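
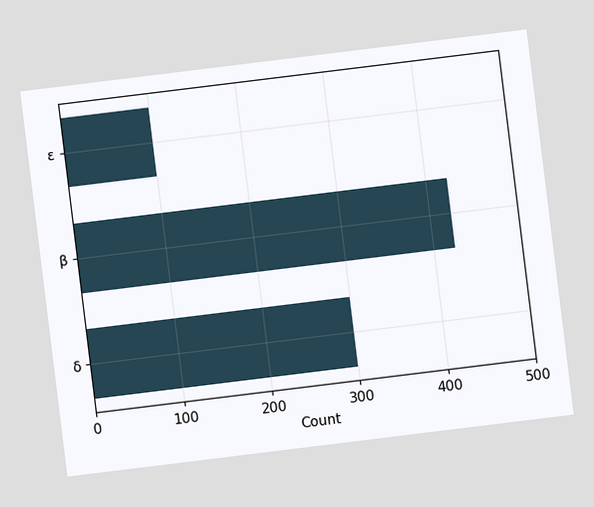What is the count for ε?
The chart is tilted about 7° counter-clockwise. Reading along the chart's x-axis, the ε bar reaches 100.

100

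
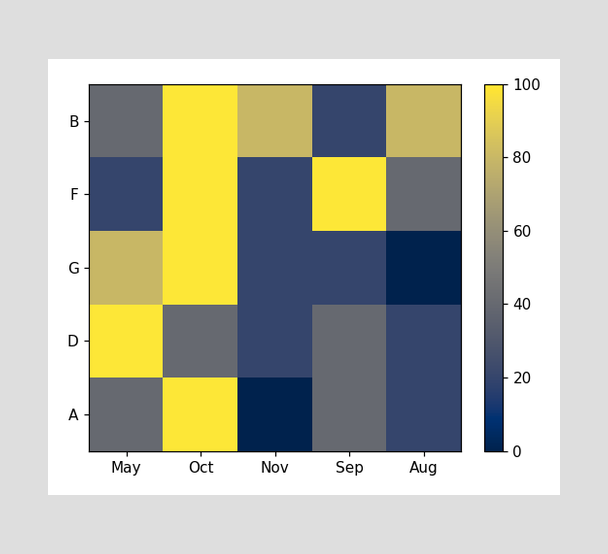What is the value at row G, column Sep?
Matching cell (G, Sep) against the colorbar gives 20.

20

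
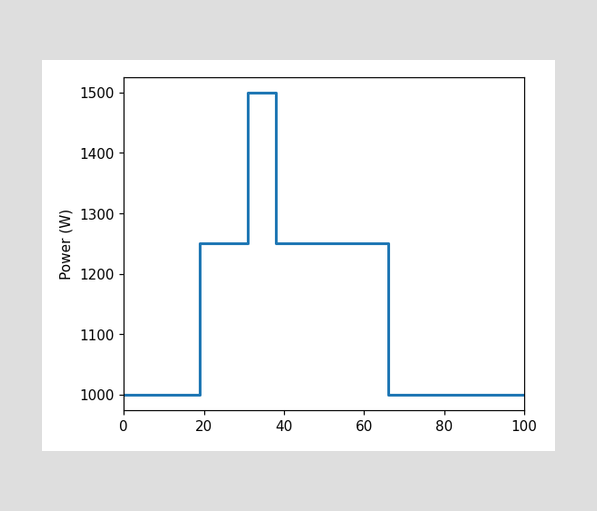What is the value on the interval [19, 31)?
1250W

On [19, 31) the step sits at 1250W.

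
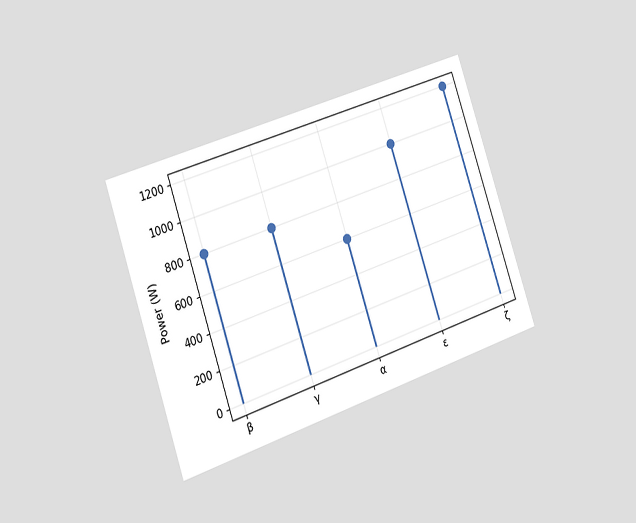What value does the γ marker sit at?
The chart is tilted about 19° counter-clockwise and viewed slightly from the left. The γ marker sits at 800W.

800W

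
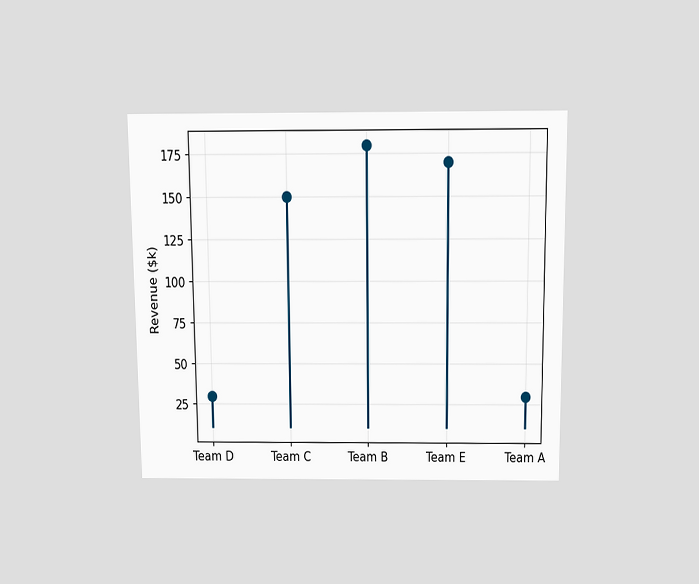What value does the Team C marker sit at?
$150k

The chart is viewed slightly from above. The Team C marker sits at $150k.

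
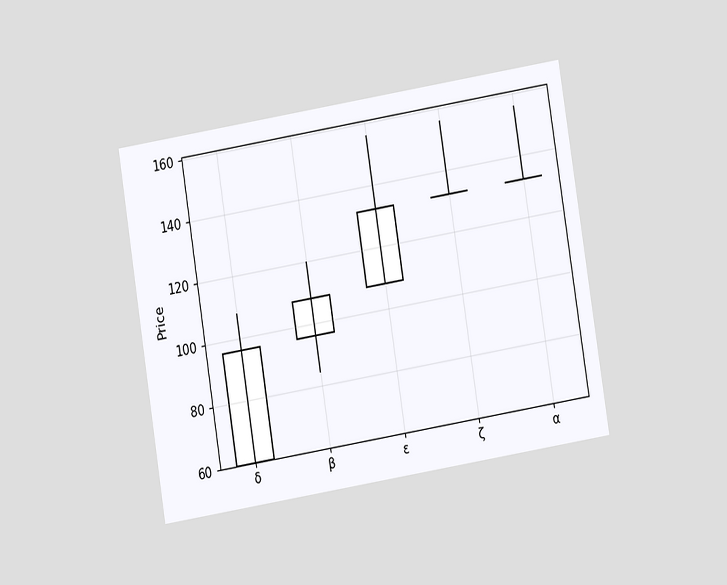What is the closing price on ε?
132

The chart is tilted about 9° counter-clockwise and viewed at a slight angle. The ε candle closes at 132.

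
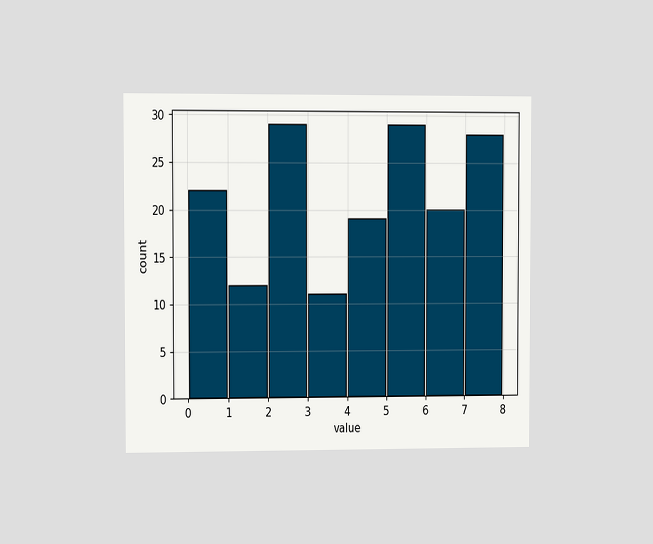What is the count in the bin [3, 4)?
11

The chart is viewed slightly from the left. The [3, 4) bin has height 11.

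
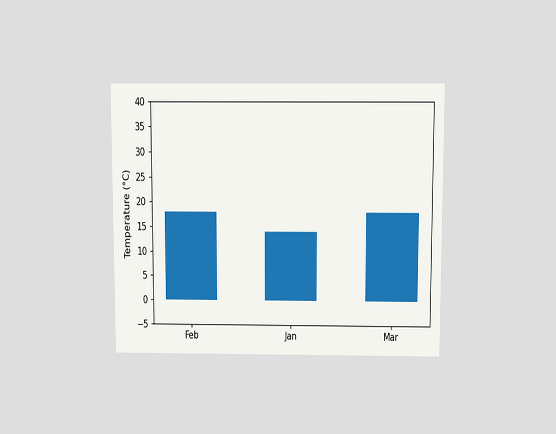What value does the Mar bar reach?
18°C

The chart is viewed slightly from above. Reading along the chart's y-axis, the Mar bar reaches 18°C.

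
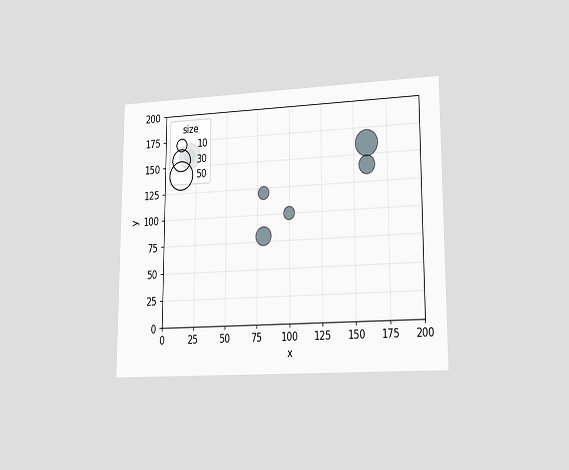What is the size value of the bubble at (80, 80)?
The chart is viewed slightly from the right. Matching the bubble at (80, 80) against the size legend gives 20.

20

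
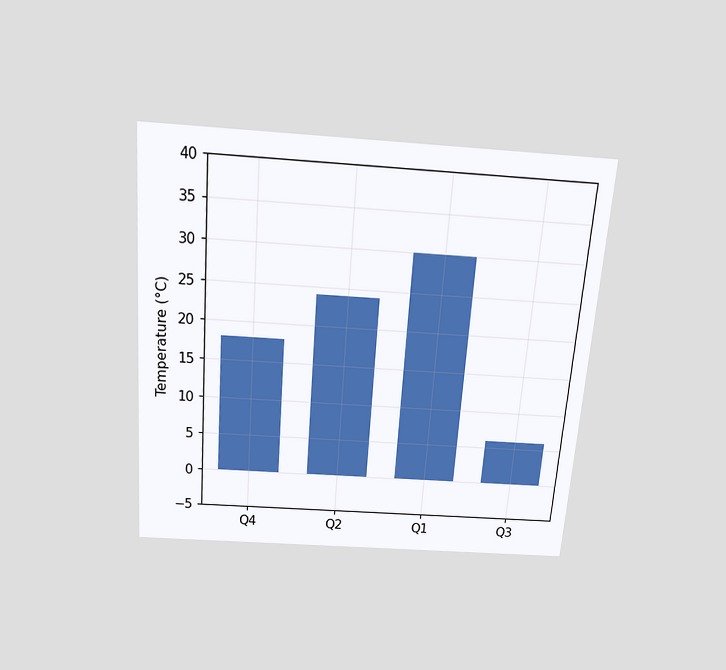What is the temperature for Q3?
6°C

The chart is tilted about 4° clockwise and viewed slightly from above. Reading along the chart's y-axis, the Q3 bar reaches 6°C.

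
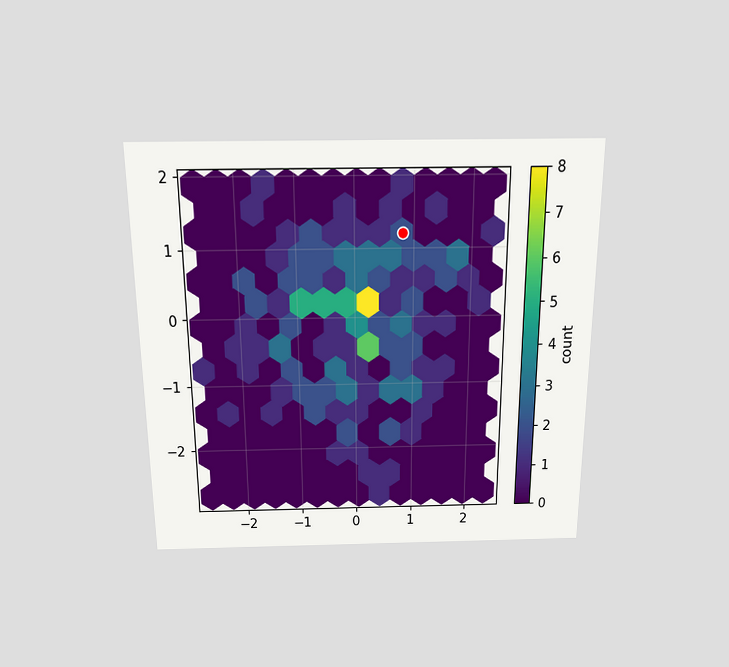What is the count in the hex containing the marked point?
The chart is viewed slightly from above. The marked hex reads 2 on the colorbar.

2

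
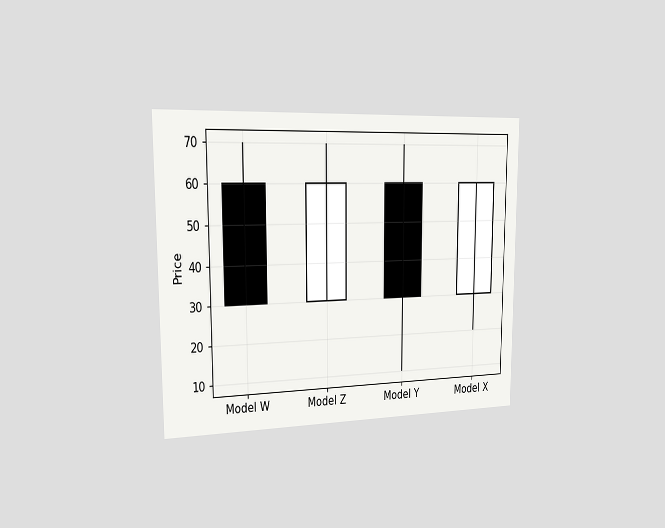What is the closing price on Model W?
30

The chart is viewed slightly from the left. The Model W candle closes at 30.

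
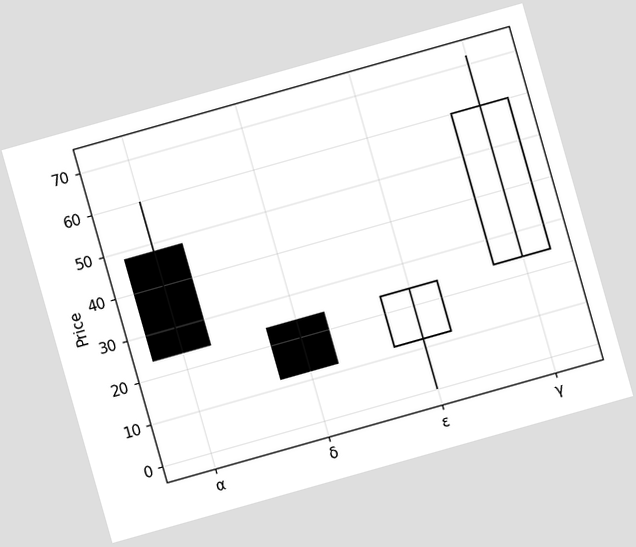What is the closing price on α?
The chart is tilted about 16° counter-clockwise. The α candle closes at 24.

24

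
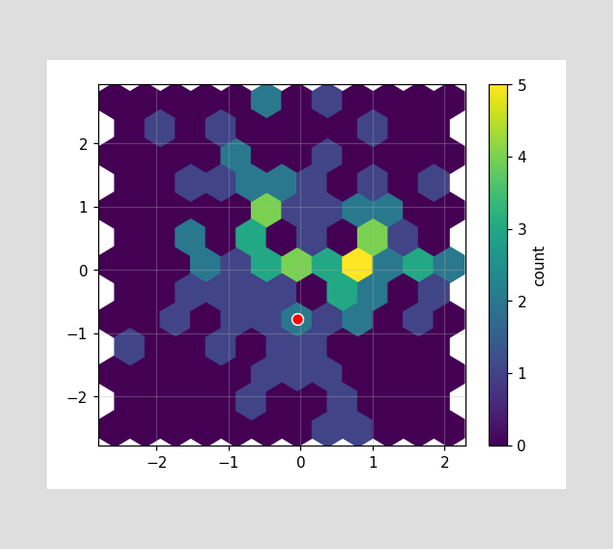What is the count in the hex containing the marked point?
The marked hex reads 2 on the colorbar.

2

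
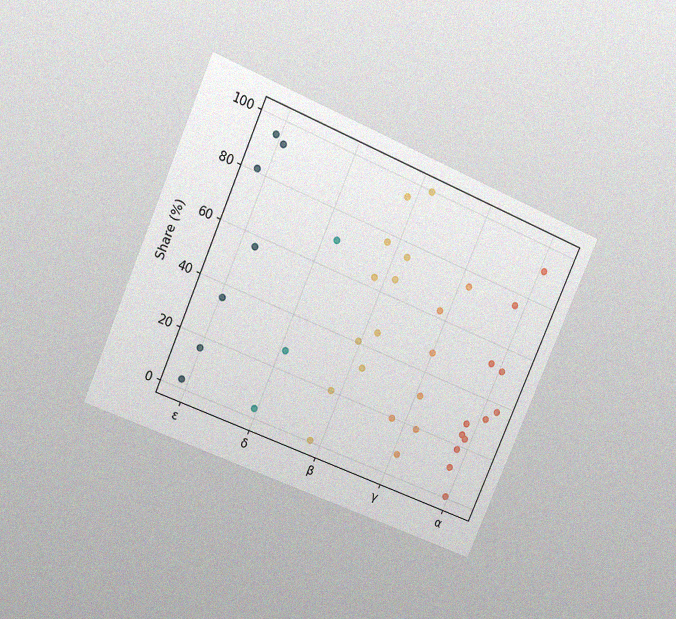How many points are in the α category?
12

The chart is tilted about 23° clockwise and viewed at a slight angle, with some photo noise. Counting the markers in the α column gives 12.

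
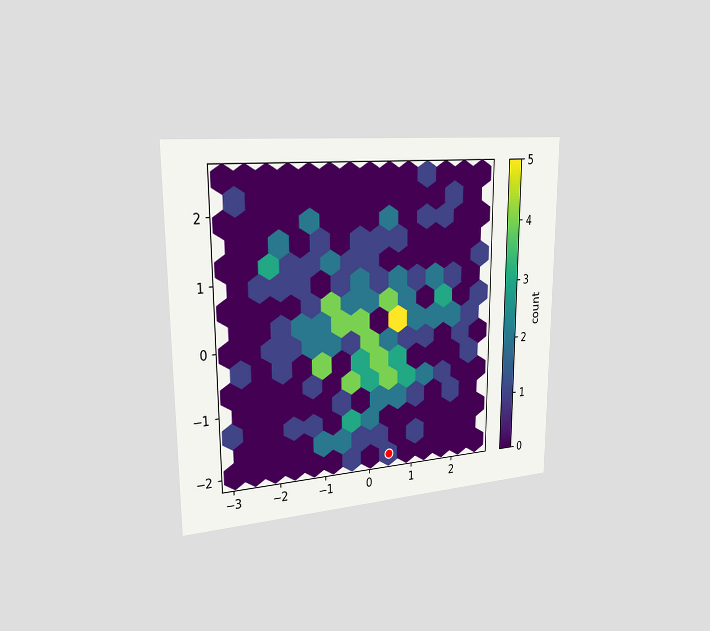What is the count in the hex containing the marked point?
1

The chart is viewed slightly from the left. The marked hex reads 1 on the colorbar.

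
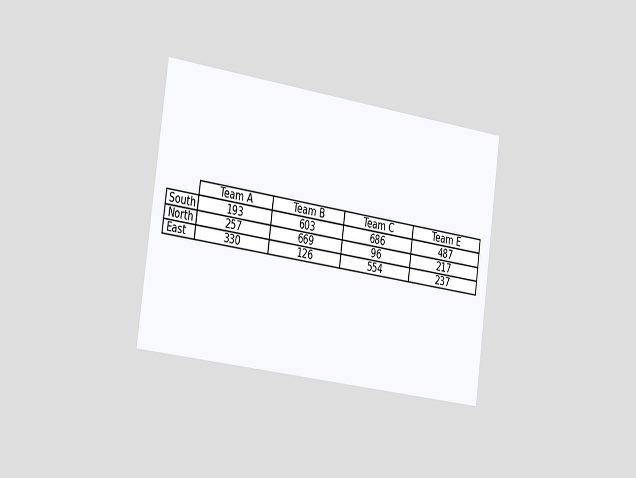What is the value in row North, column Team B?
The chart is tilted about 8° clockwise and viewed slightly from the left. The (North, Team B) cell reads 669.

669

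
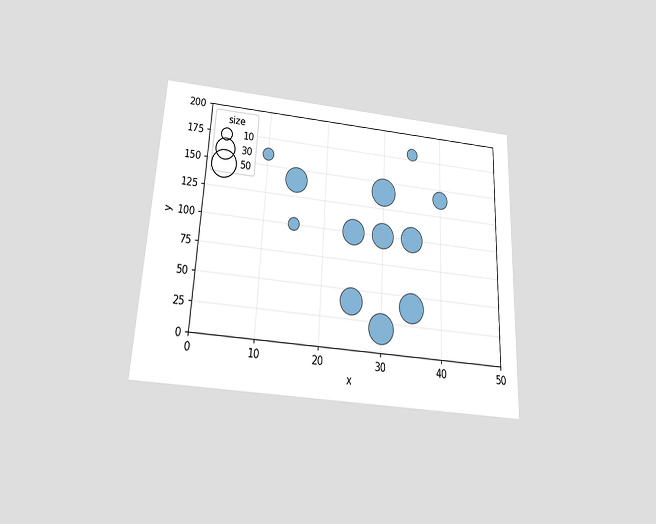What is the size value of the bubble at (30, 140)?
50

The chart is tilted about 3° clockwise and viewed slightly from below. Matching the bubble at (30, 140) against the size legend gives 50.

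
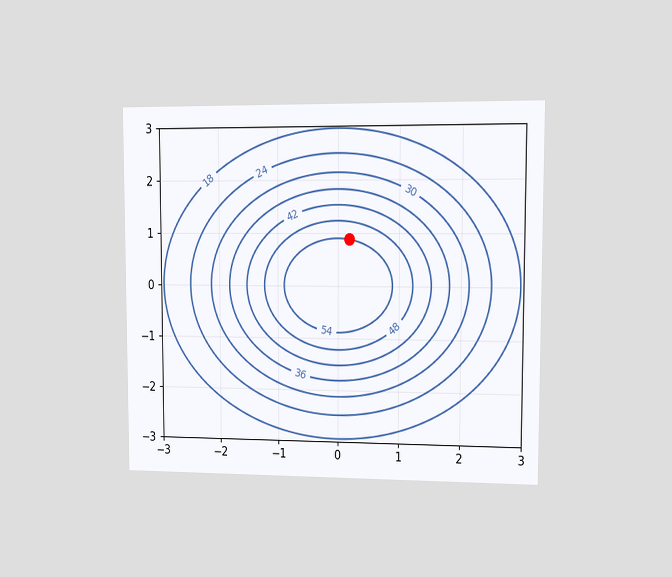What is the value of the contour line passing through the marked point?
54

The chart is viewed at a slight angle. The marked point sits on the contour labelled 54.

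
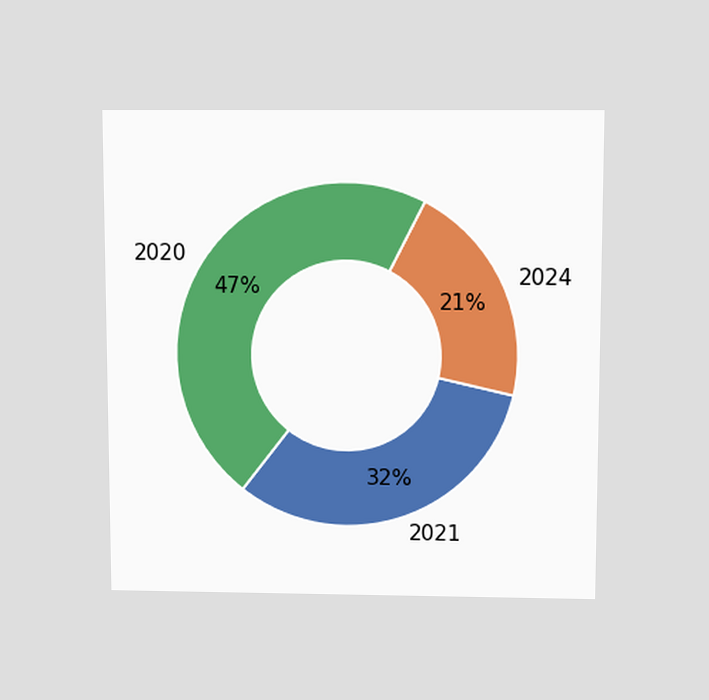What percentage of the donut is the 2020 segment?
The chart is viewed slightly from above. The 2020 segment takes up 47% of the ring.

47%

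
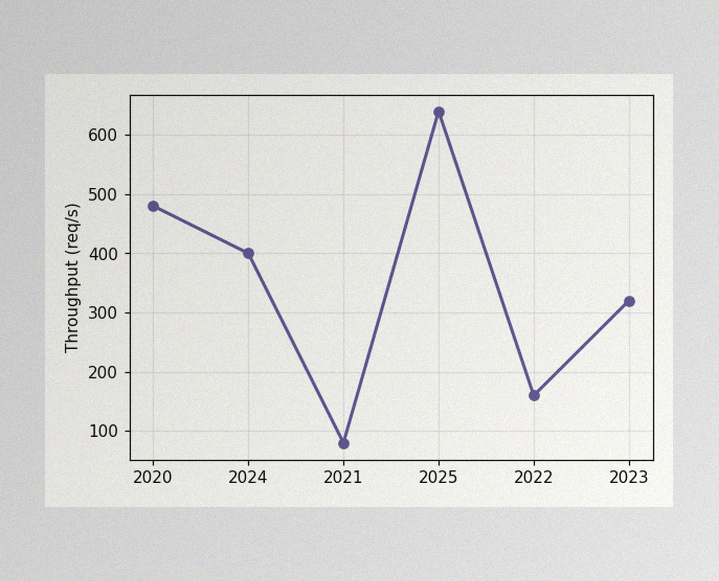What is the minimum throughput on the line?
80req/s

The image has some photo noise and uneven lighting. The lowest point is at 2021, and reading across to the y-axis gives 80req/s.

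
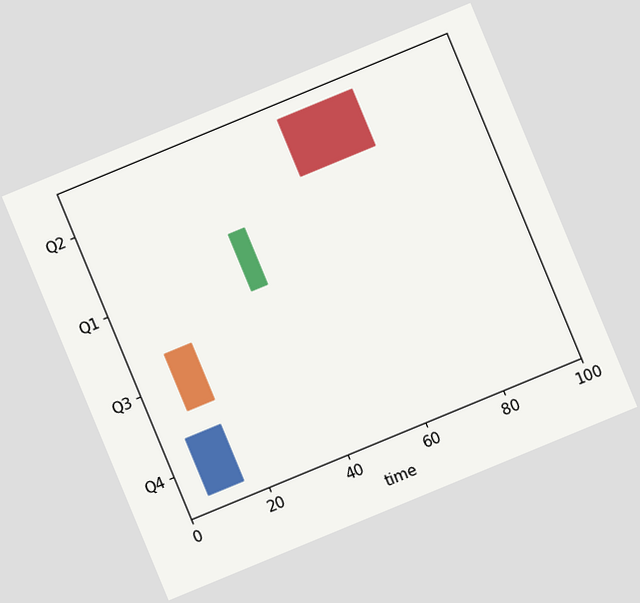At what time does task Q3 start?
The chart is tilted about 22° counter-clockwise. The Q3 bar begins at t=9.

9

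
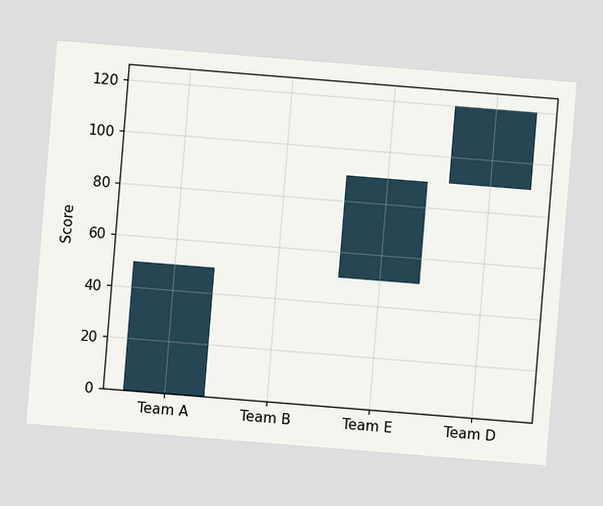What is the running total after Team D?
The chart is tilted about 5° clockwise. After Team D the running total reaches 120.

120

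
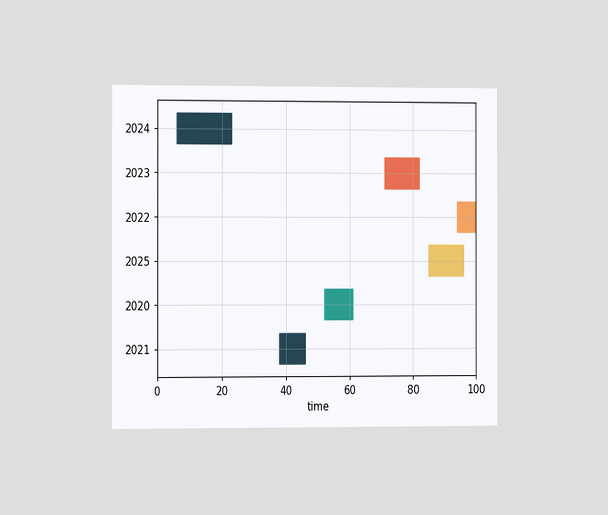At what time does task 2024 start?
6

The chart is viewed slightly from the left. The 2024 bar begins at t=6.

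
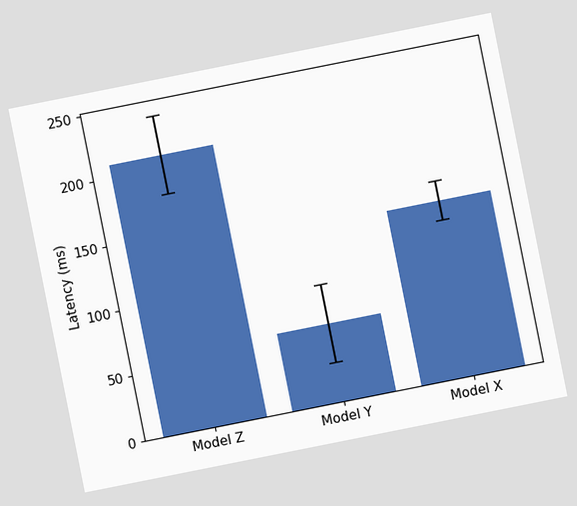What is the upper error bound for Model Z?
The chart is tilted about 11° counter-clockwise. The Model Z bar's upper whisker reaches 240ms.

240ms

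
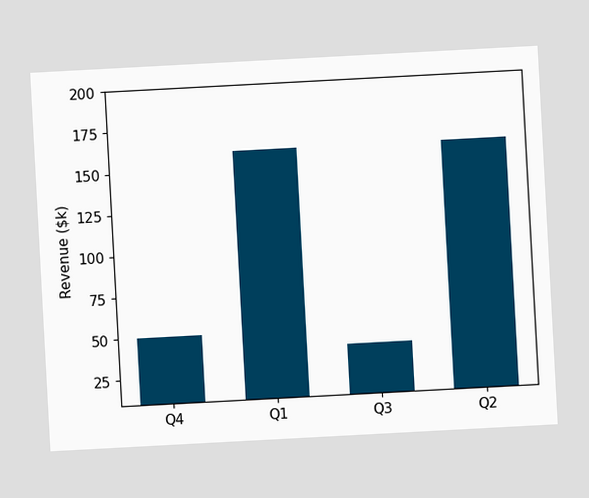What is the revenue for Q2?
The chart is tilted about 3° counter-clockwise. Reading along the chart's y-axis, the Q2 bar reaches $160k.

$160k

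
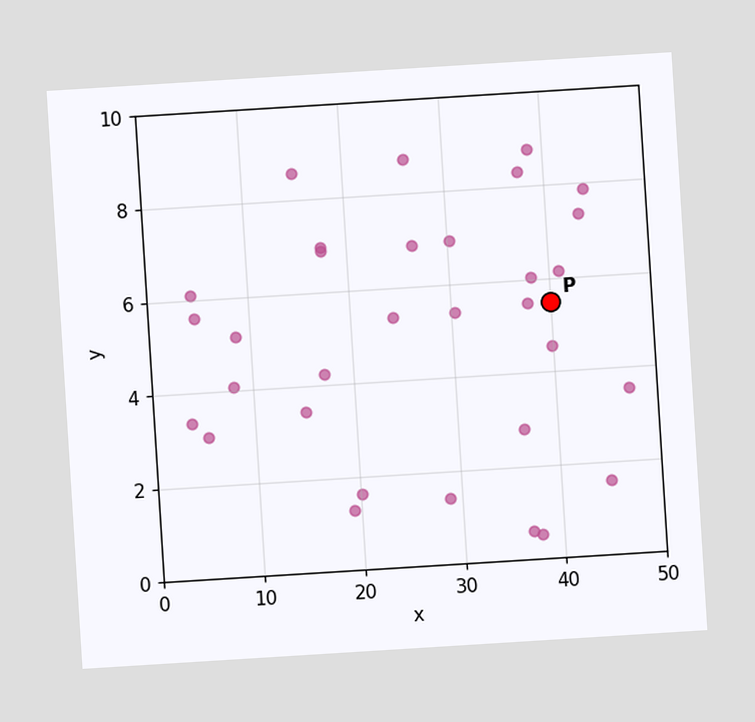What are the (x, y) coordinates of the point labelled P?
(40, 5.5)

The chart is tilted about 4° counter-clockwise. Following the gridlines from P to each axis, P sits at (40, 5.5).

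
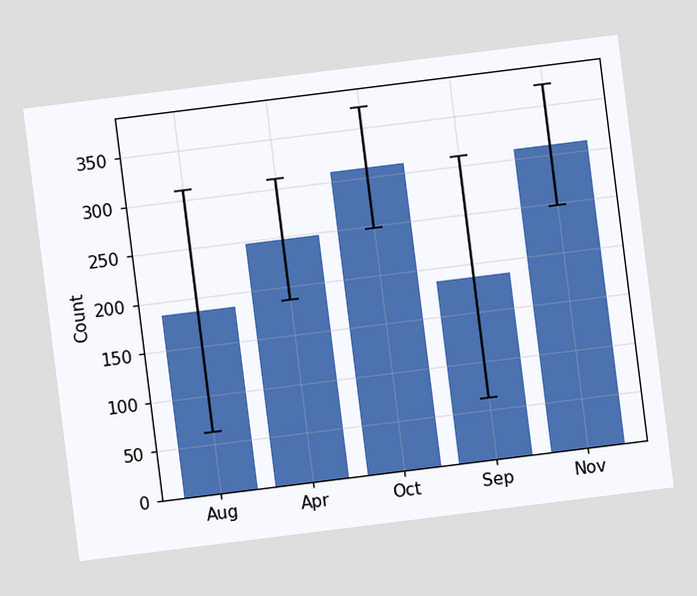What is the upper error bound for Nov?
The chart is tilted about 7° counter-clockwise. The Nov bar's upper whisker reaches 372.

372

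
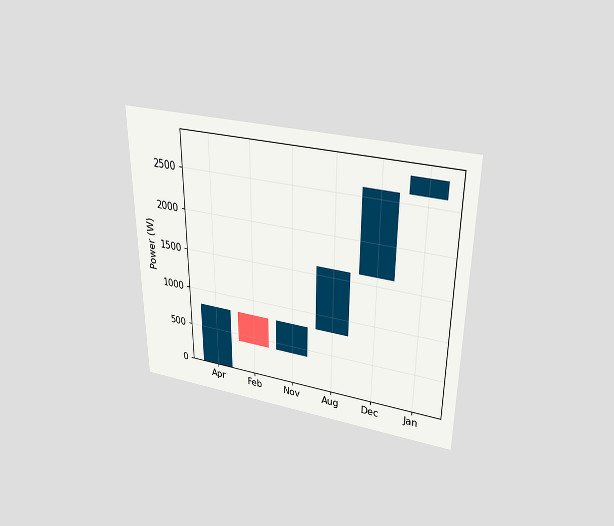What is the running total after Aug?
1600W

The chart is viewed slightly from above. After Aug the running total reaches 1600W.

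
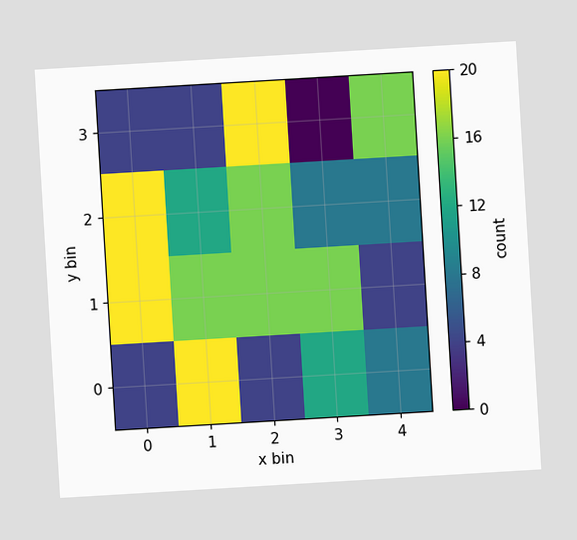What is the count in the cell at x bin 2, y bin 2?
The chart is tilted about 3° counter-clockwise. Matching the cell (2, 2) against the colorbar gives 16.

16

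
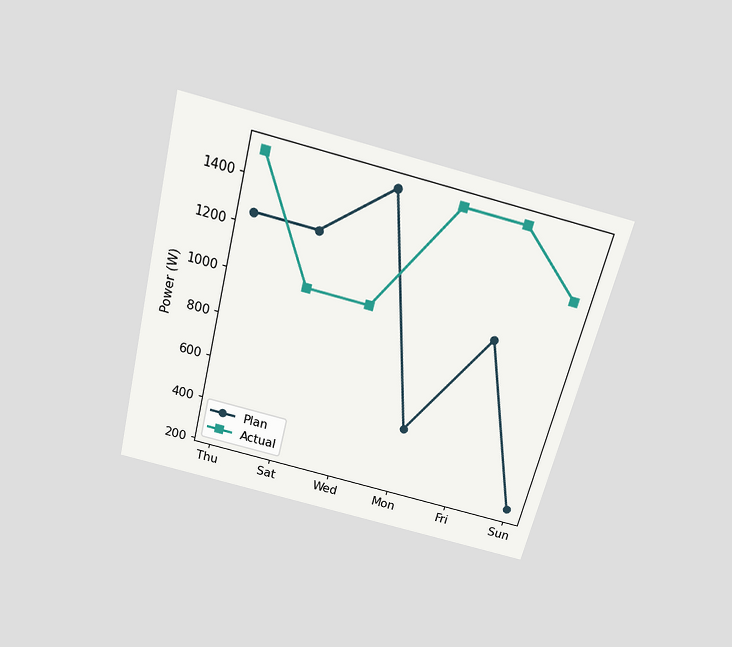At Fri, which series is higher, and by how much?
Actual, by 500W

The chart is tilted about 14° clockwise and viewed slightly from above. At Fri, Actual sits above the other line by 500W.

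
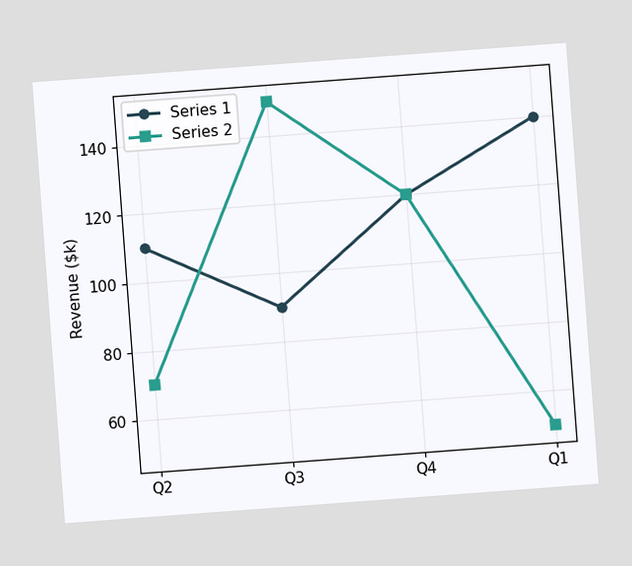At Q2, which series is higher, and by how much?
Series 1, by $40k

The chart is tilted about 4° counter-clockwise. At Q2, Series 1 sits above the other line by $40k.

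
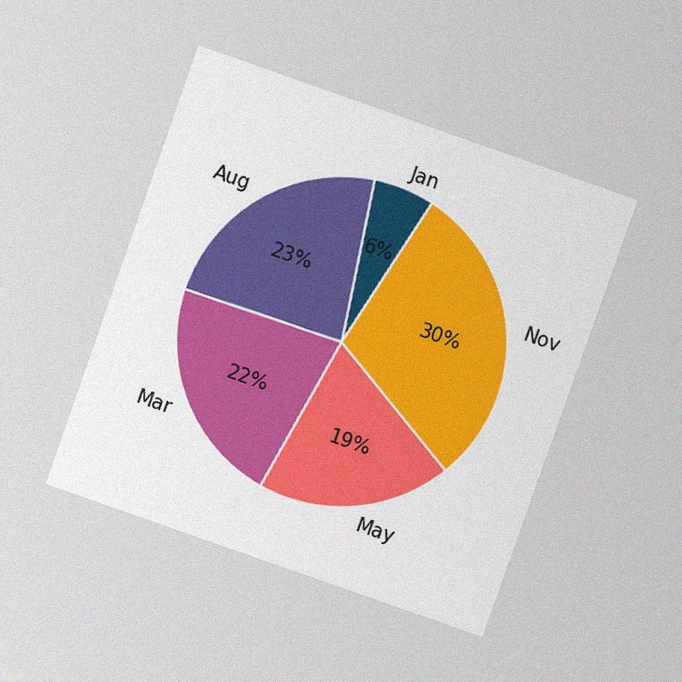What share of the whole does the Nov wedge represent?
The chart is tilted about 19° clockwise and viewed at a slight angle, with some photo noise. The Nov slice takes up 30% of the pie.

30%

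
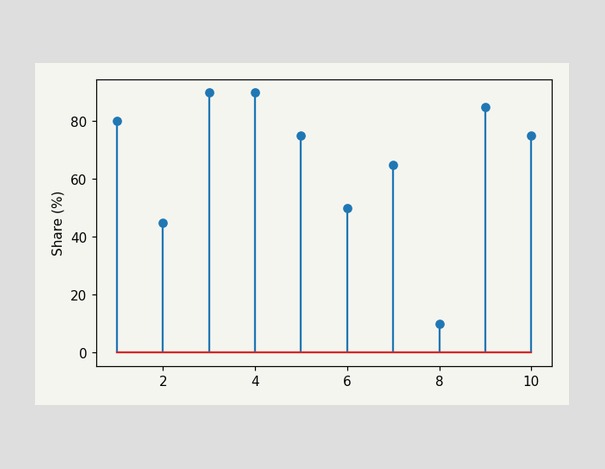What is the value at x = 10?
The stem at x=10 reaches 75%.

75%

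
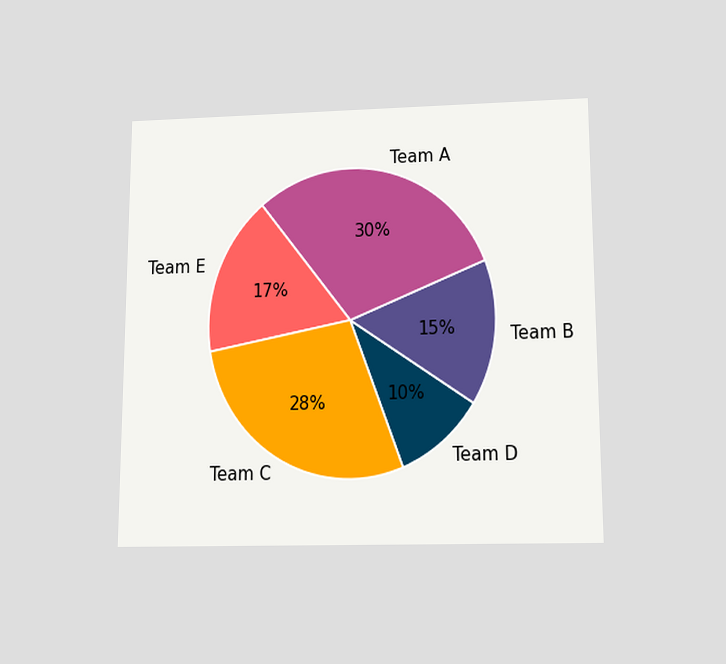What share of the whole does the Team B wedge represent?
The chart is viewed slightly from below. The Team B slice takes up 15% of the pie.

15%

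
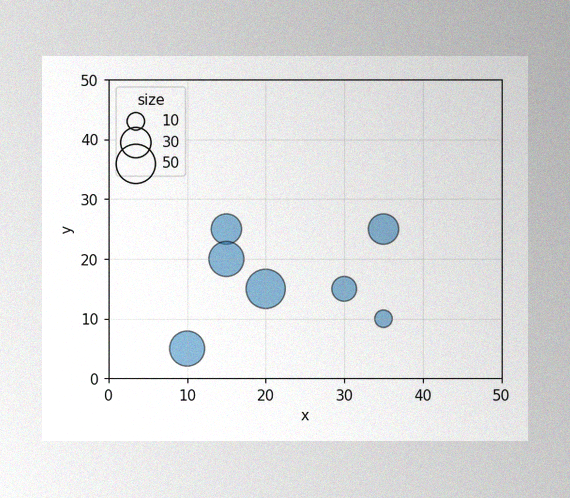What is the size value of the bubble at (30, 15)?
20

The image has some photo noise and uneven lighting. Matching the bubble at (30, 15) against the size legend gives 20.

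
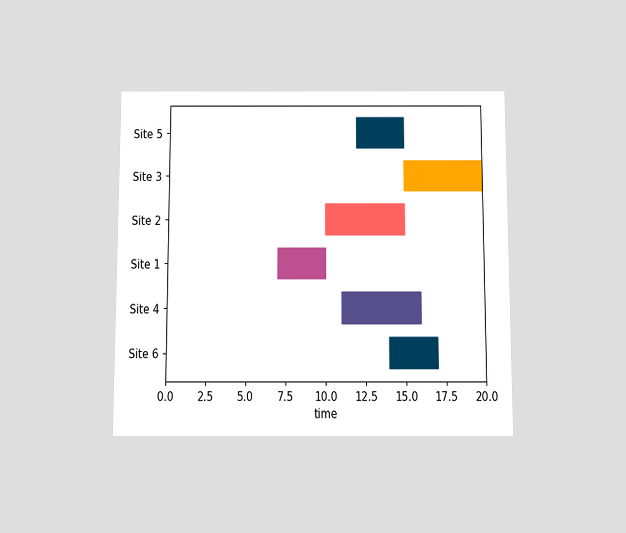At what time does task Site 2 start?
The chart is viewed slightly from below. The Site 2 bar begins at t=10.

10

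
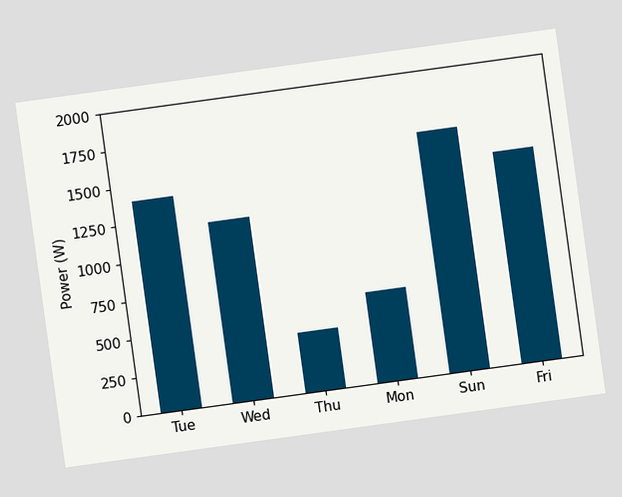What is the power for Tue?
1400W

The chart is tilted about 8° counter-clockwise. Reading along the chart's y-axis, the Tue bar reaches 1400W.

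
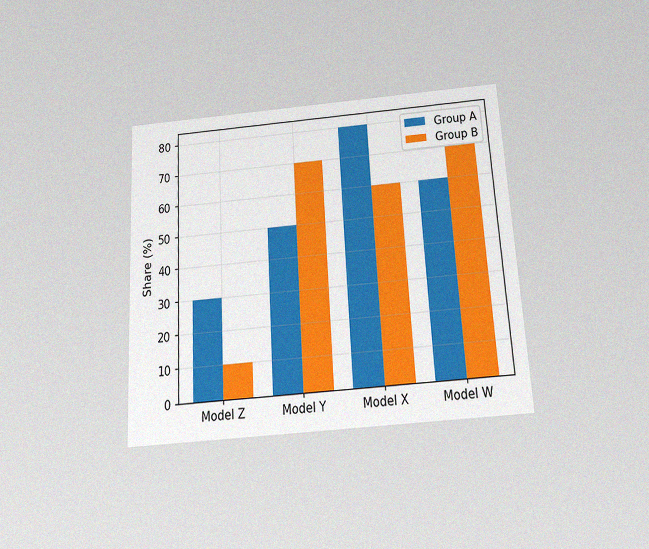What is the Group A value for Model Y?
The chart is tilted about 3° counter-clockwise and viewed slightly from below, with some photo noise. The Group A bar at Model Y reaches 50% on the y-axis.

50%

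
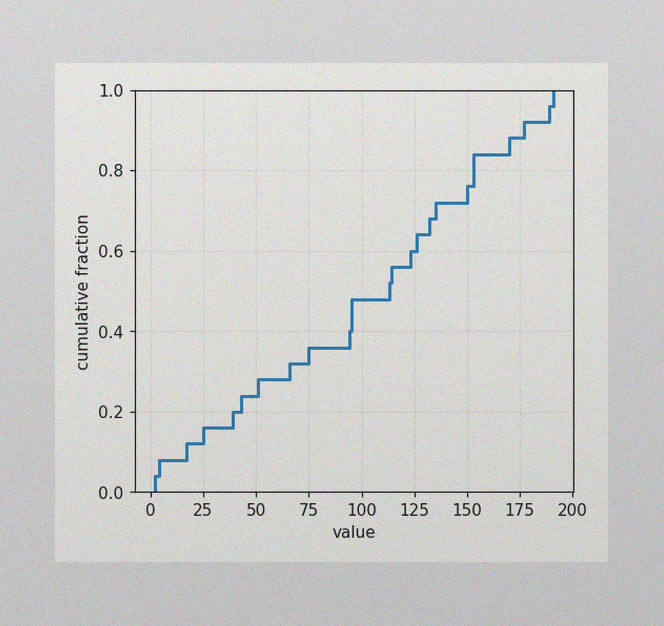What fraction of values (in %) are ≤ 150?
76%

The image has some photo noise and uneven lighting. At x=150 the ECDF step is at 76%.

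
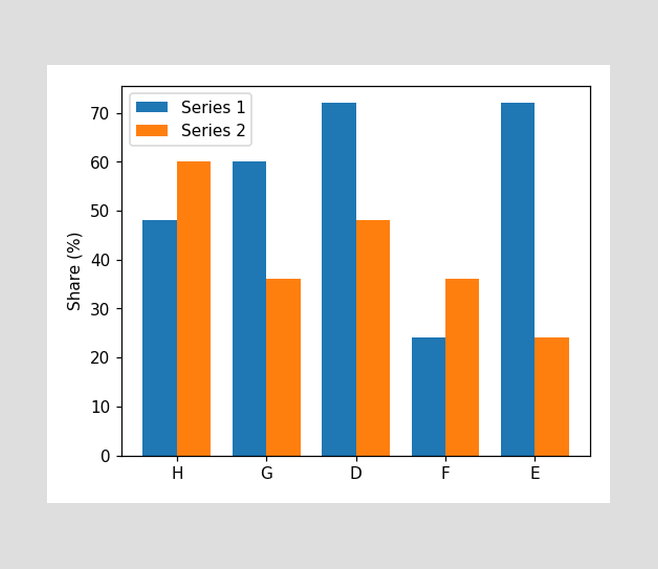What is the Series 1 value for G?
60%

The Series 1 bar at G reaches 60% on the y-axis.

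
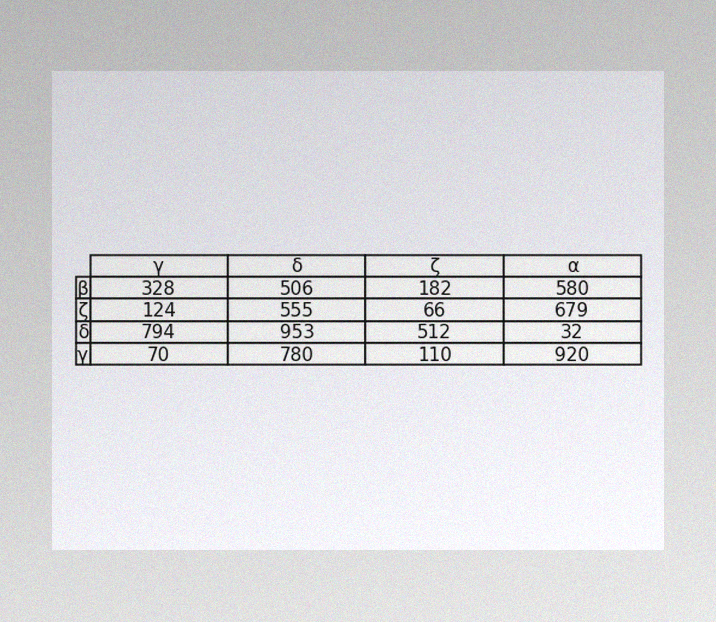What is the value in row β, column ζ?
182

The image has some photo noise and uneven lighting. The (β, ζ) cell reads 182.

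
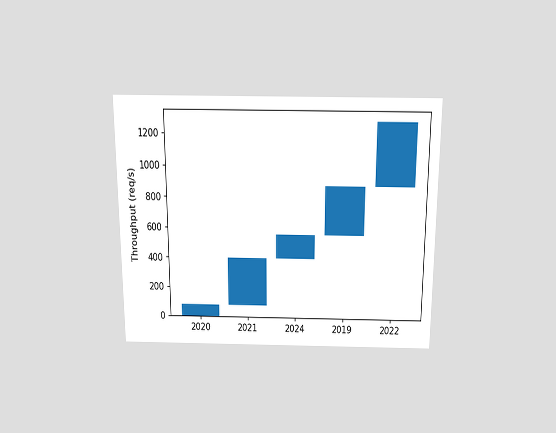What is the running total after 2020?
80req/s

The chart is viewed slightly from above. After 2020 the running total reaches 80req/s.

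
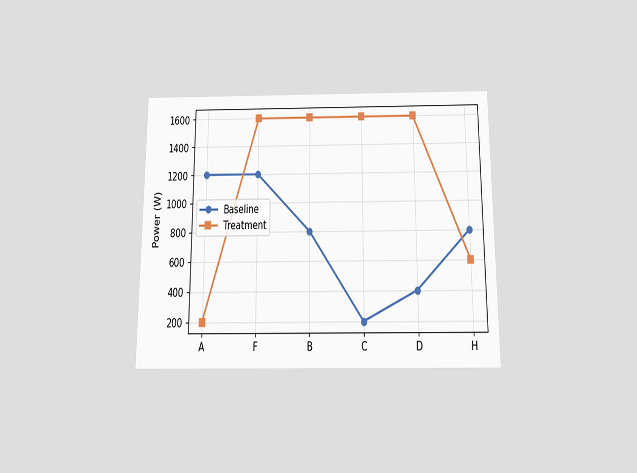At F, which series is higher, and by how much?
Treatment, by 400W

The chart is viewed slightly from below. At F, Treatment sits above the other line by 400W.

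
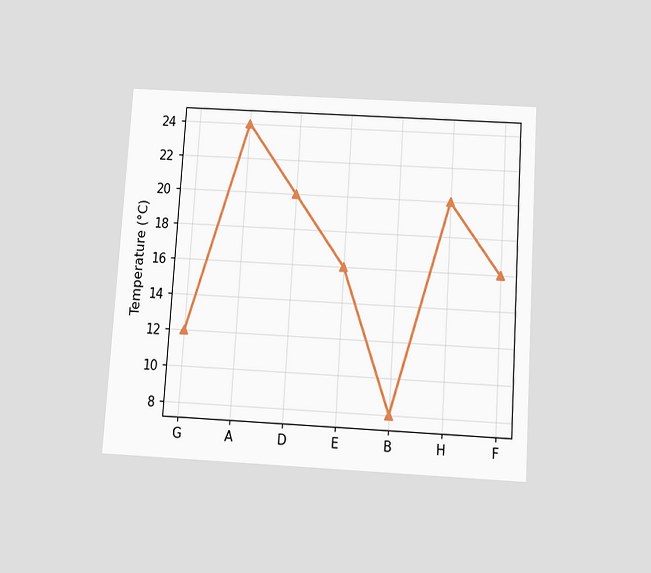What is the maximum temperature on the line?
24°C

The chart is tilted about 4° clockwise and viewed slightly from below. The highest point is at A, and reading across to the y-axis gives 24°C.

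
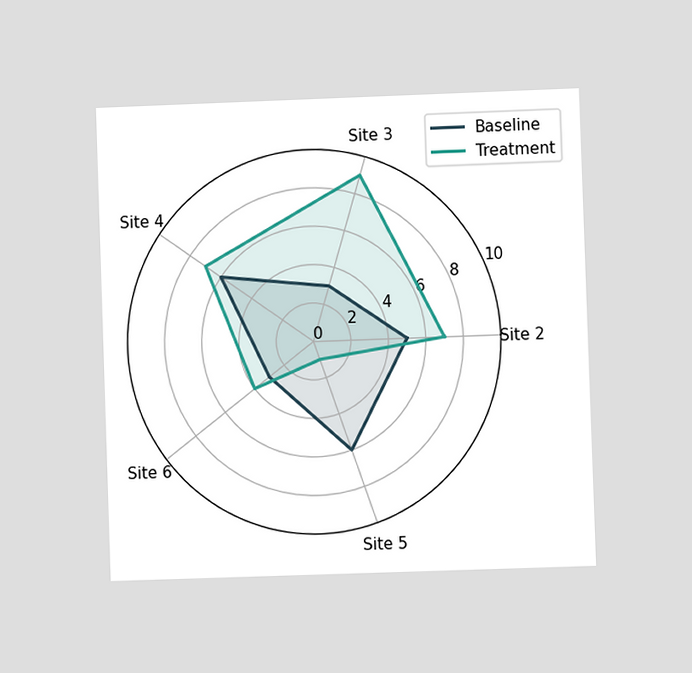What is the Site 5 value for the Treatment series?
The chart is viewed at a slight angle. On the Site 5 axis, Treatment reaches 1.

1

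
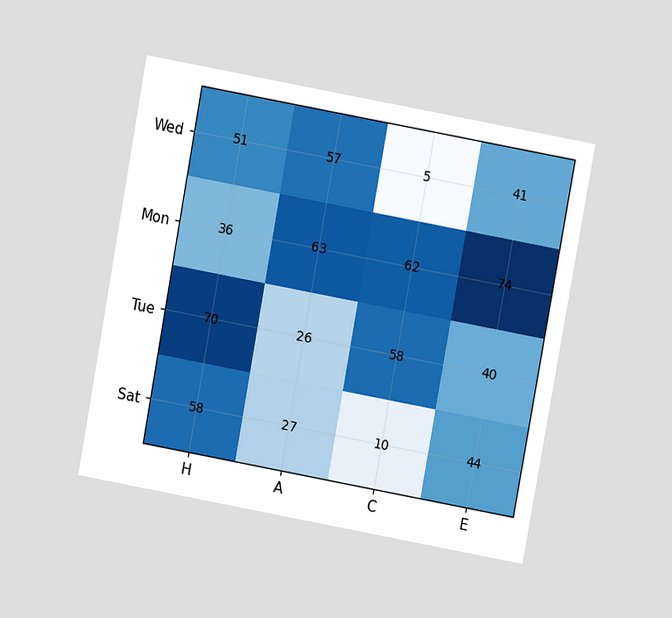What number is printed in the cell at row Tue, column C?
The chart is tilted about 10° clockwise and viewed at a slight angle. The (Tue, C) cell reads 58.

58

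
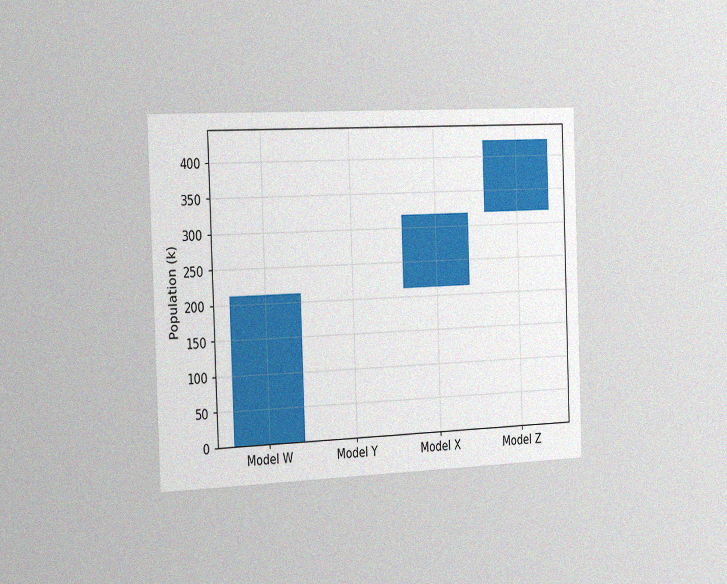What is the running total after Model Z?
424k

The chart is tilted about 2° counter-clockwise and viewed slightly from the left, with some photo noise. After Model Z the running total reaches 424k.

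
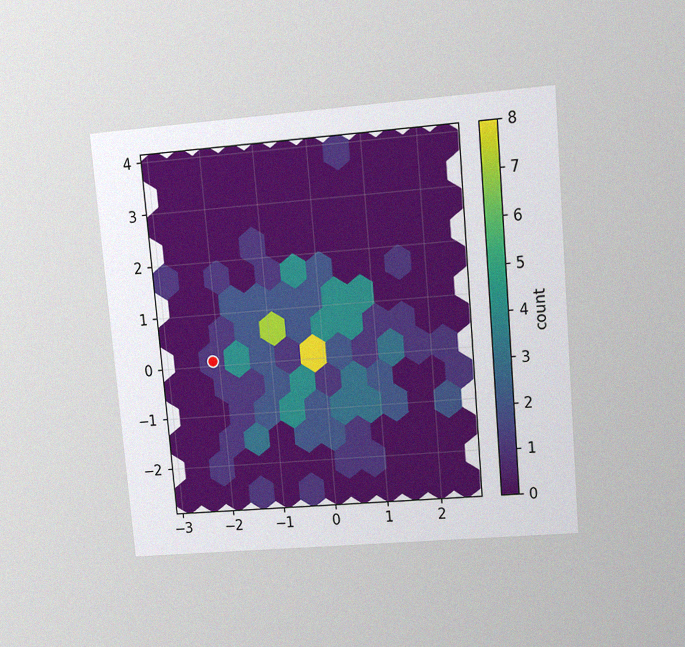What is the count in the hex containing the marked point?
The chart is tilted about 5° counter-clockwise and viewed at a slight angle, with some photo noise. The marked hex reads 1 on the colorbar.

1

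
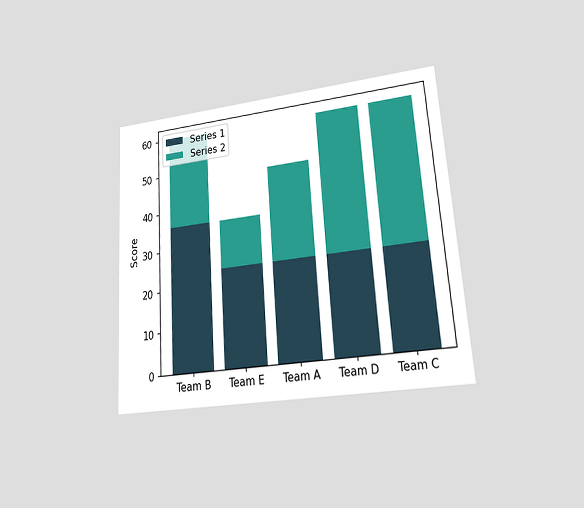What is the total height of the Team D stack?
60

The chart is tilted about 4° counter-clockwise and viewed at a slight angle. The Team D stack's top reaches 60 on the y-axis.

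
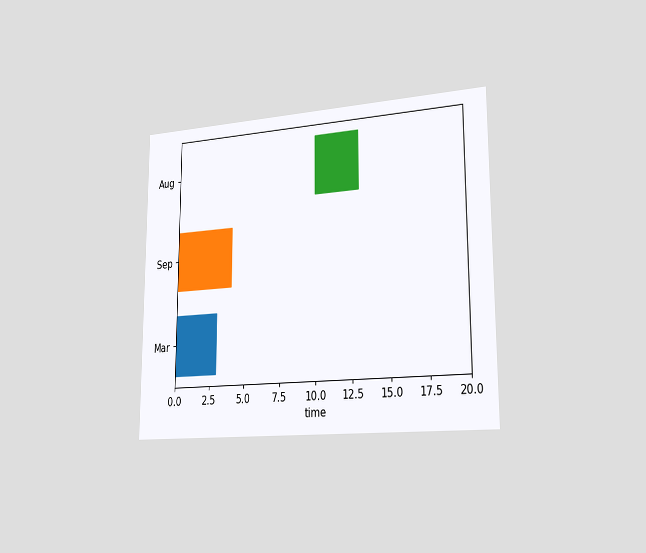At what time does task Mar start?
The chart is viewed slightly from the right. The Mar bar begins at t=0.

0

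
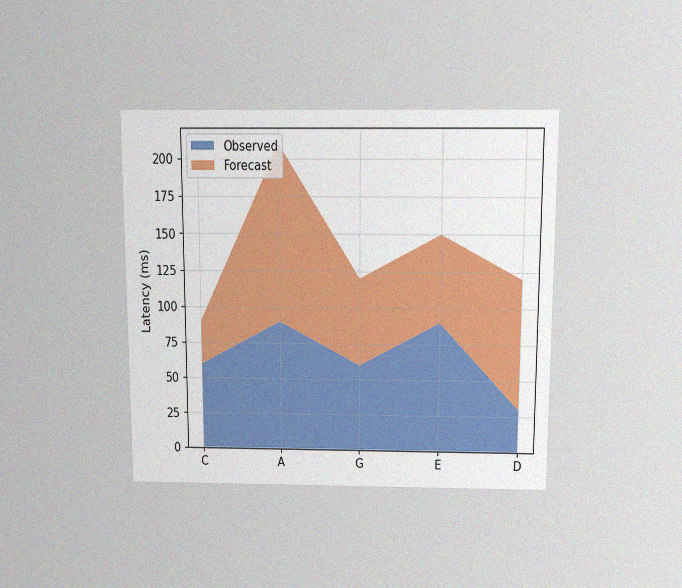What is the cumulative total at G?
The chart is viewed slightly from above, with some photo noise. The stacked total at G reaches 120ms.

120ms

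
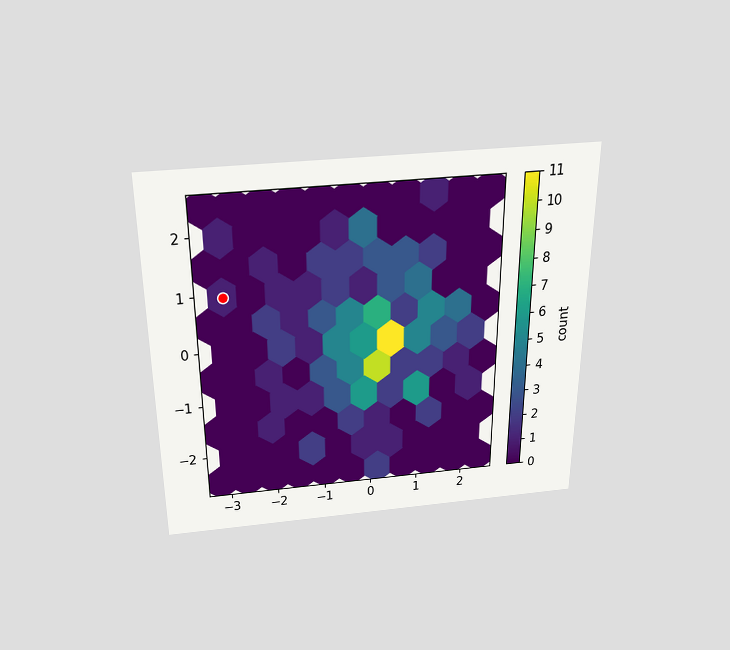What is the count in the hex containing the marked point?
1

The chart is viewed slightly from above. The marked hex reads 1 on the colorbar.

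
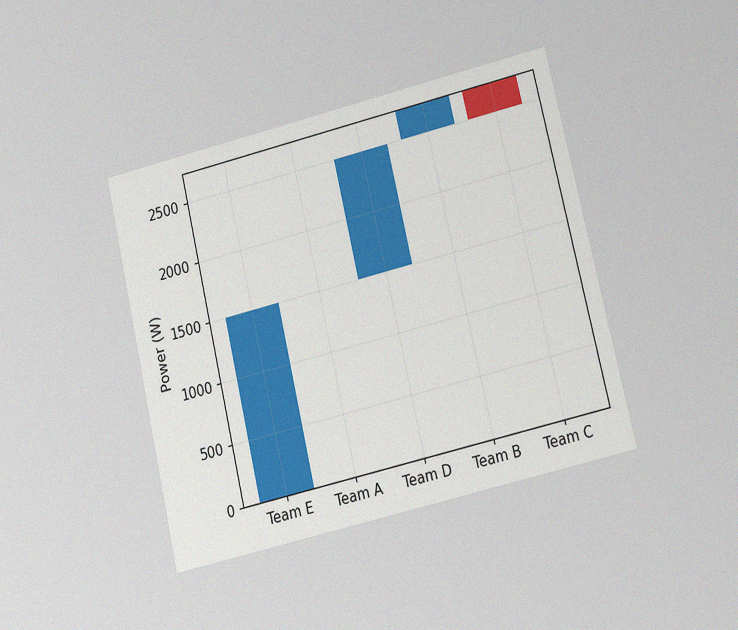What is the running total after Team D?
The chart is tilted about 13° counter-clockwise and viewed at a slight angle, with some photo noise. After Team D the running total reaches 2500W.

2500W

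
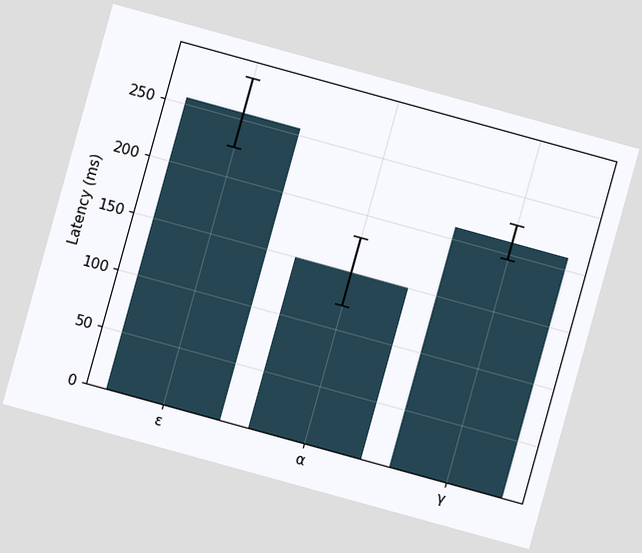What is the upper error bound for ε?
285ms

The chart is tilted about 15° clockwise. The ε bar's upper whisker reaches 285ms.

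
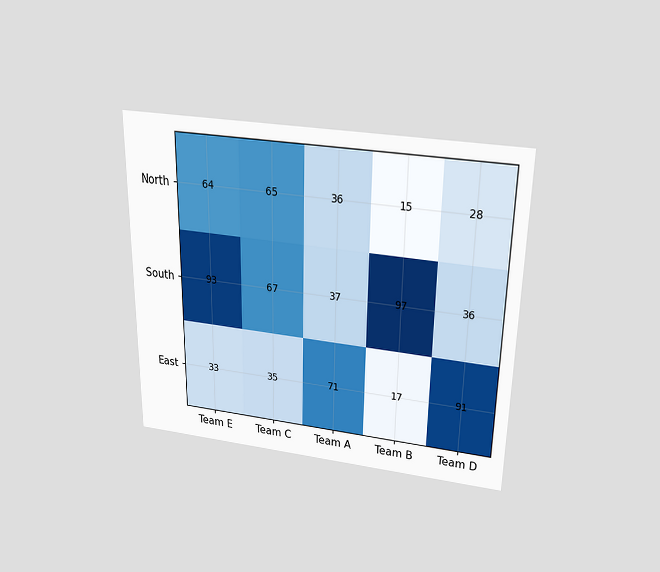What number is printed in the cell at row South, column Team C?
67

The chart is viewed slightly from above. The (South, Team C) cell reads 67.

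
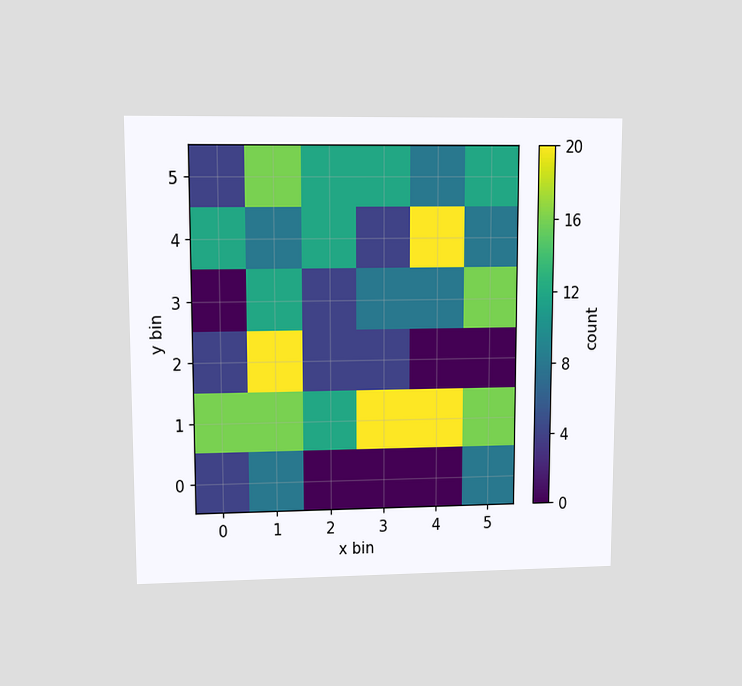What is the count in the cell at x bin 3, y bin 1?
The chart is viewed at a slight angle. Matching the cell (3, 1) against the colorbar gives 20.

20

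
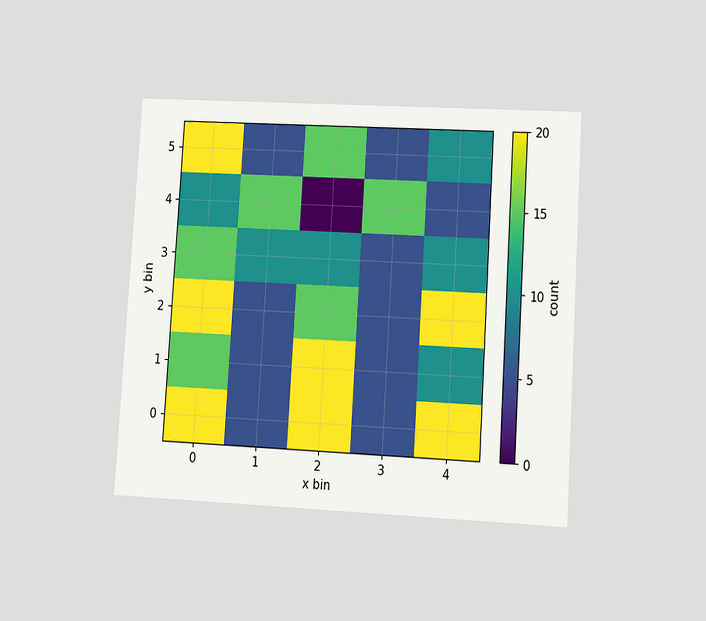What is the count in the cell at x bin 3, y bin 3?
The chart is tilted about 4° clockwise and viewed at a slight angle. Matching the cell (3, 3) against the colorbar gives 5.

5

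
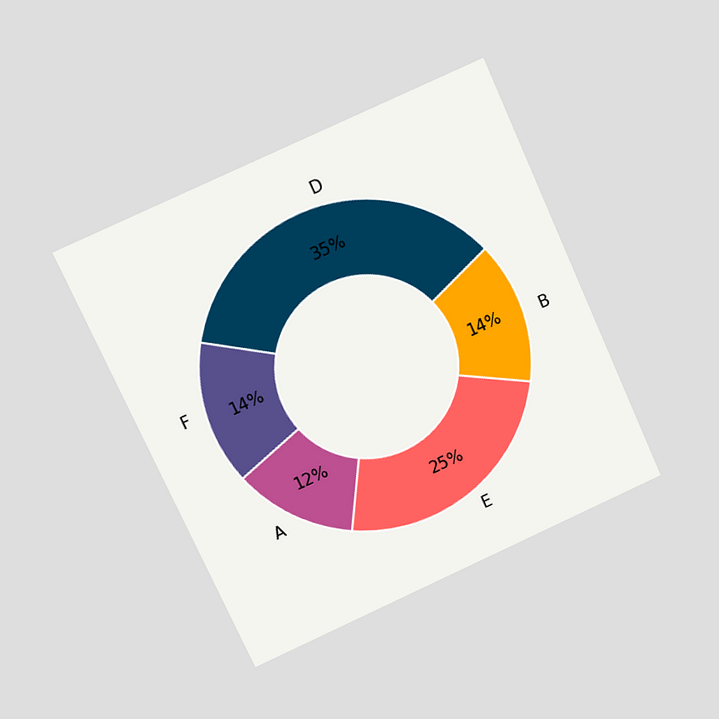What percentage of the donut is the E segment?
The chart is tilted about 24° counter-clockwise and viewed at a slight angle. The E segment takes up 25% of the ring.

25%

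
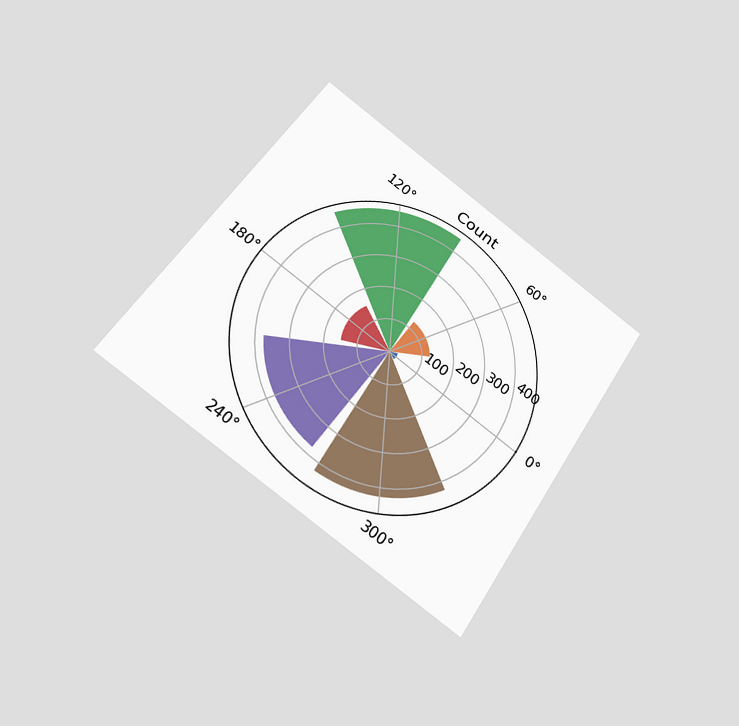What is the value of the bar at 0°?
25

The chart is tilted about 34° clockwise and viewed at a slight angle. The bar at 0° reaches 25 on the radial axis.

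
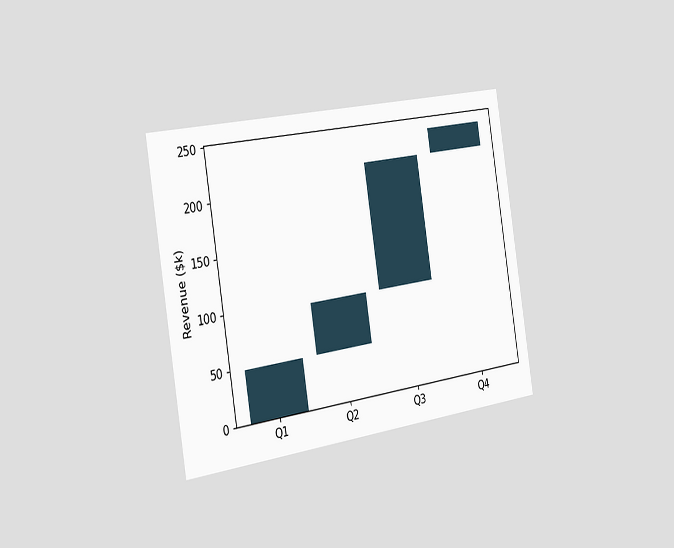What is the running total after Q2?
The chart is tilted about 9° counter-clockwise and viewed slightly from the left. After Q2 the running total reaches $96k.

$96k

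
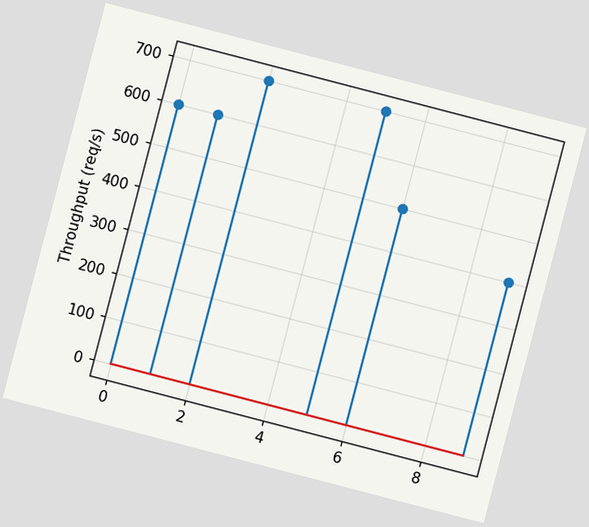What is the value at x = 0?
The chart is tilted about 15° clockwise. The stem at x=0 reaches 600req/s.

600req/s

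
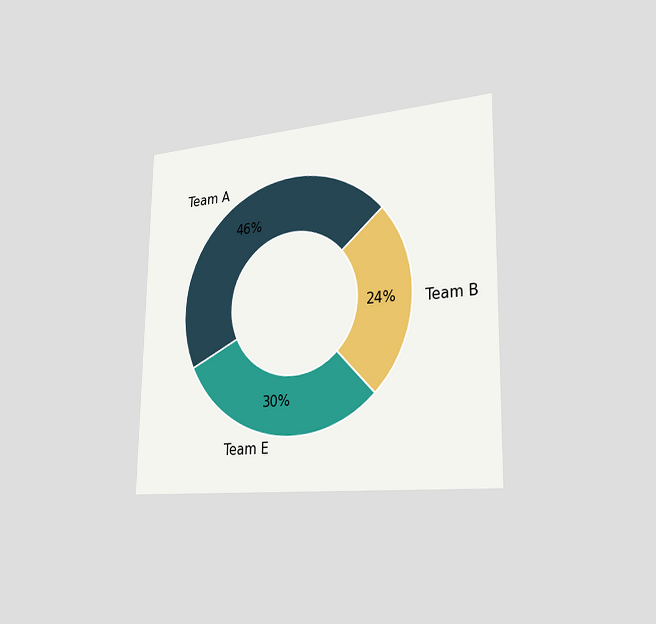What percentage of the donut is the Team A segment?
The chart is viewed slightly from the right. The Team A segment takes up 46% of the ring.

46%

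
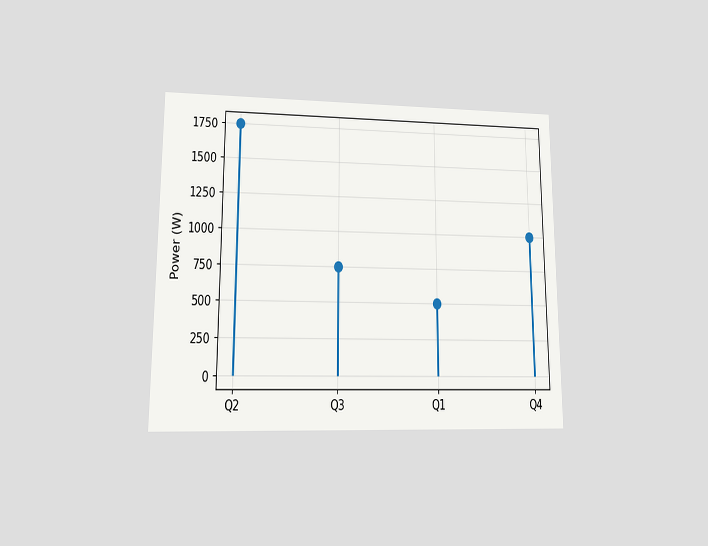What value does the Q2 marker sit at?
1750W

The chart is viewed at a slight angle. The Q2 marker sits at 1750W.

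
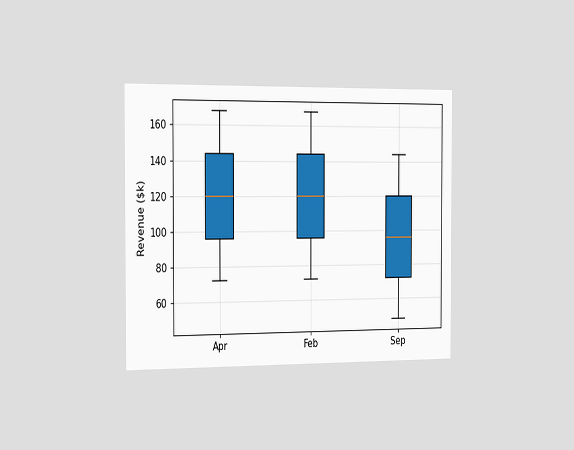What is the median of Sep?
$96k

The chart is viewed slightly from the left. The median line in the Sep box sits at $96k.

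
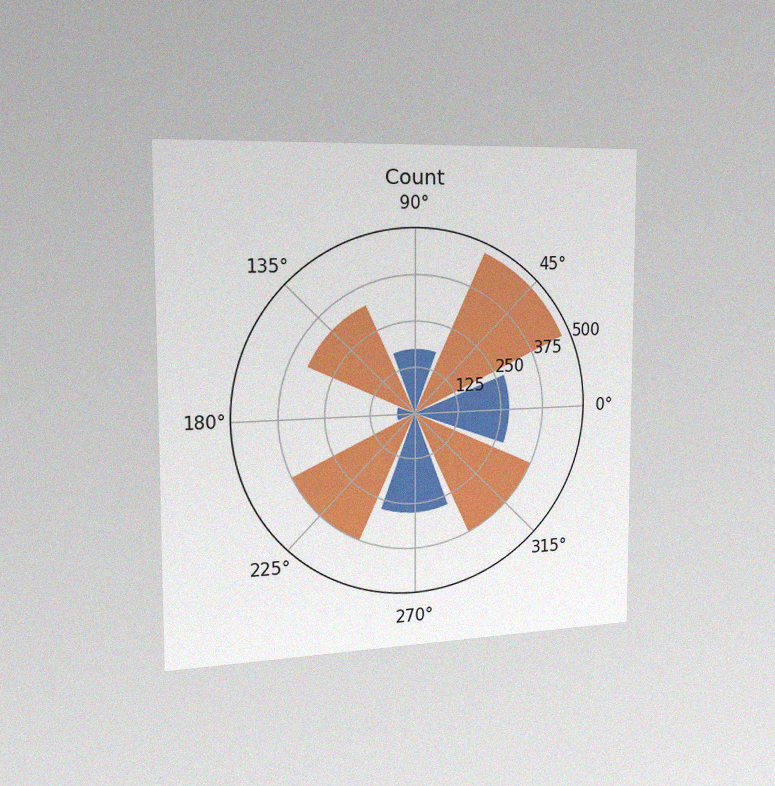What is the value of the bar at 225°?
The chart is viewed slightly from the left, with some photo noise. The bar at 225° reaches 375 on the radial axis.

375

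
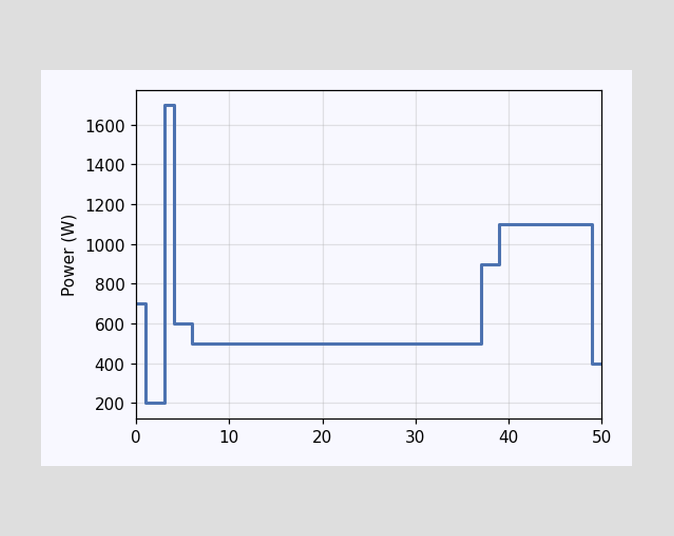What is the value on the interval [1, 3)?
200W

On [1, 3) the step sits at 200W.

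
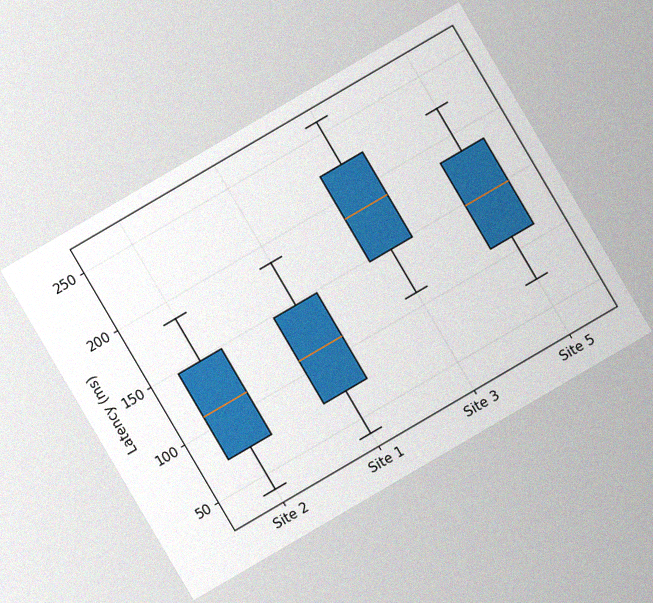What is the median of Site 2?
111ms

The chart is tilted about 30° counter-clockwise, with some photo noise. The median line in the Site 2 box sits at 111ms.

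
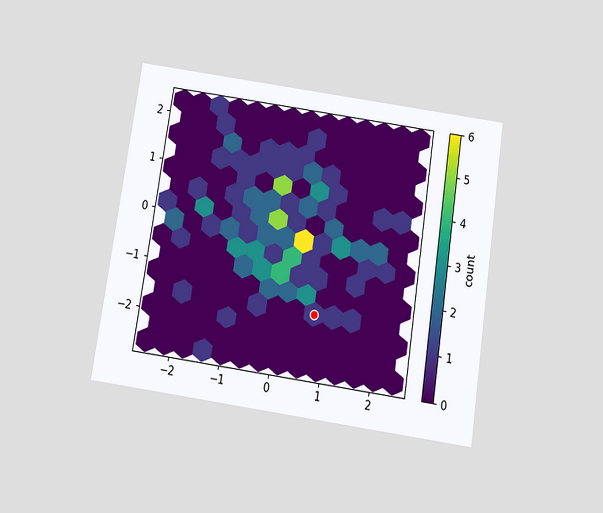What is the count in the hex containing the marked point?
The chart is tilted about 9° clockwise and viewed slightly from below. The marked hex reads 1 on the colorbar.

1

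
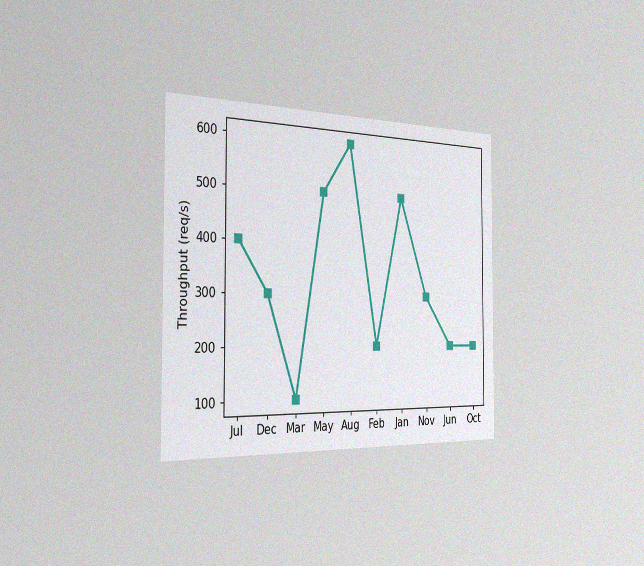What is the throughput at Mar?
The chart is viewed slightly from the left, with some photo noise. At Mar, the line is at 100req/s.

100req/s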